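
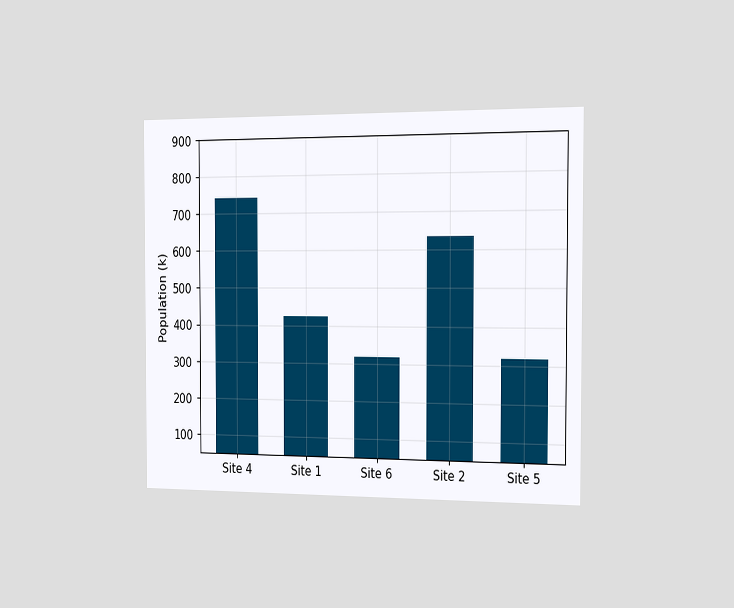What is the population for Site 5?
318k

The chart is viewed slightly from the right. Reading along the chart's y-axis, the Site 5 bar reaches 318k.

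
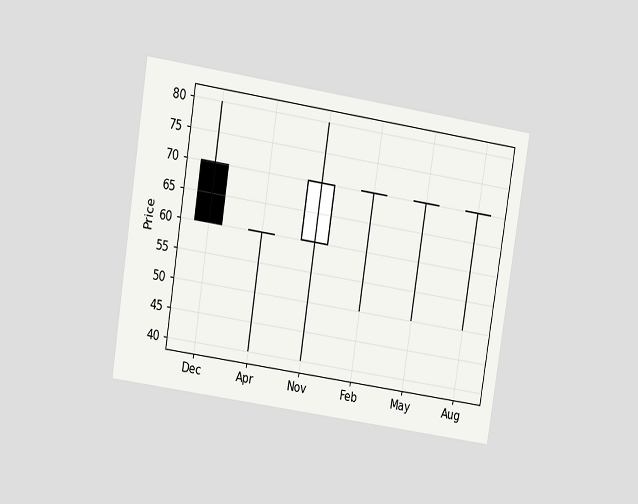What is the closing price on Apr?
The chart is tilted about 9° clockwise and viewed at a slight angle. The Apr candle closes at 60.

60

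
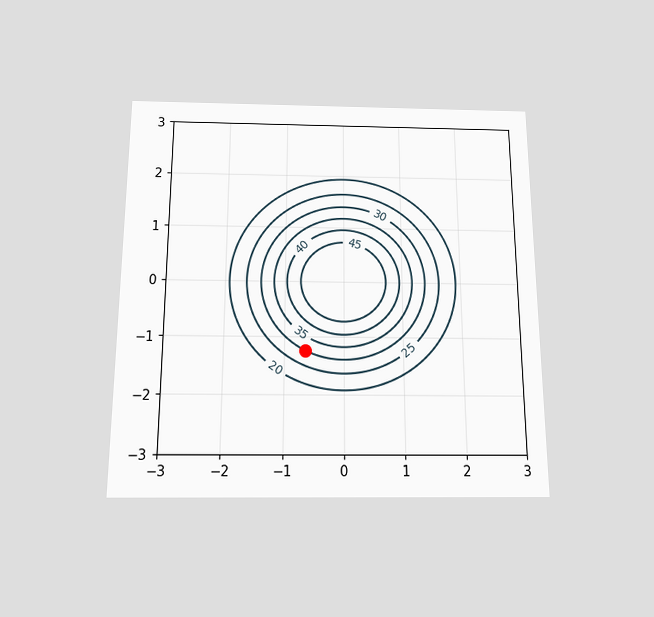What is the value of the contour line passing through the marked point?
The chart is viewed slightly from below. The marked point sits on the contour labelled 30.

30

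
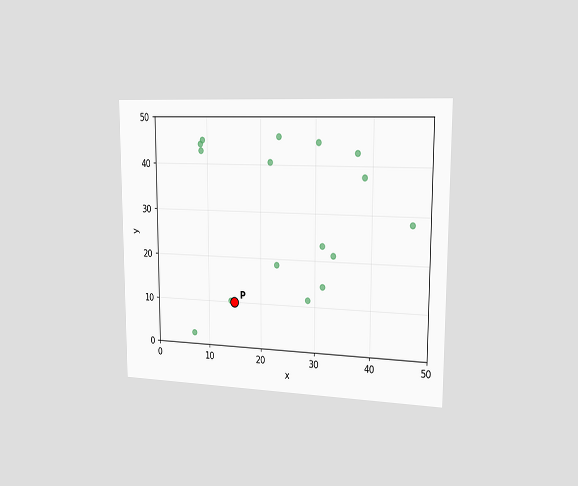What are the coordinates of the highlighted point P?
(15, 10)

The chart is viewed slightly from the right. Following the gridlines from P to each axis, P sits at (15, 10).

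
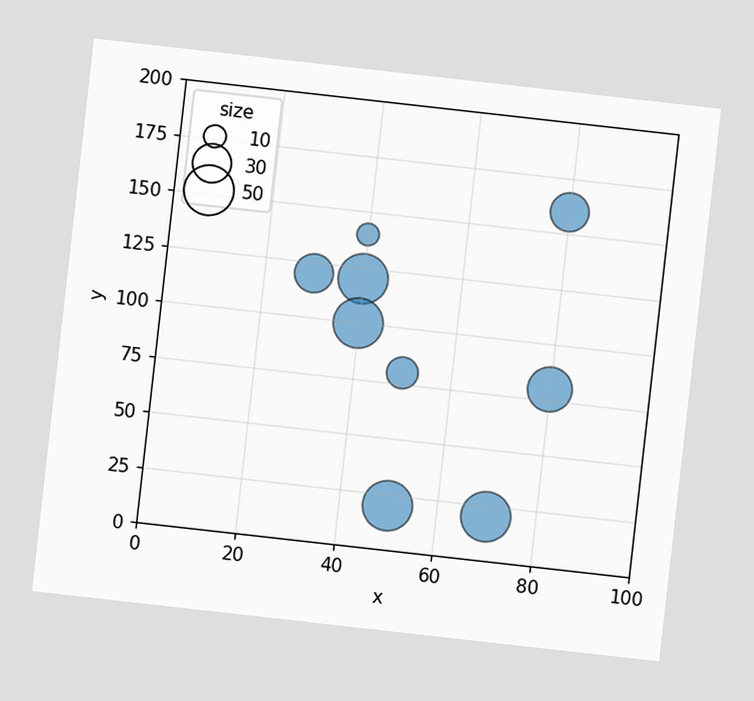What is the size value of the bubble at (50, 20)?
50

The chart is tilted about 6° clockwise. Matching the bubble at (50, 20) against the size legend gives 50.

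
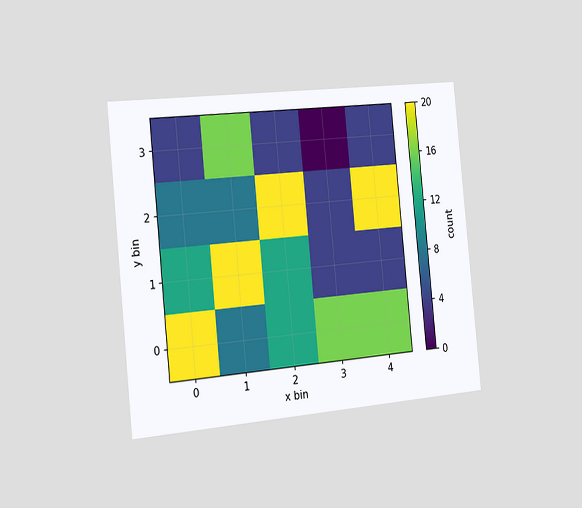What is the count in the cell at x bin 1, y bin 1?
The chart is tilted about 6° counter-clockwise and viewed slightly from the left. Matching the cell (1, 1) against the colorbar gives 20.

20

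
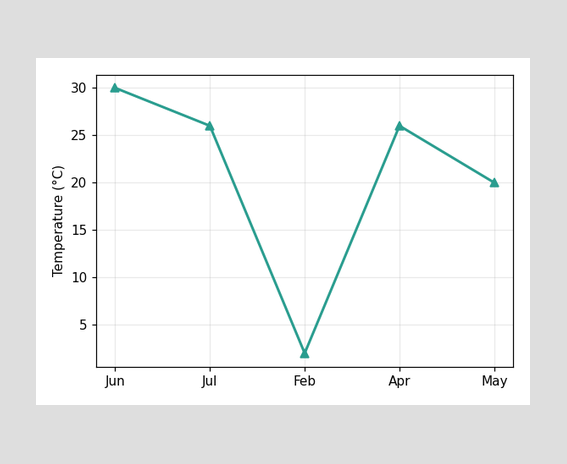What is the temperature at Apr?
At Apr, the line is at 26°C.

26°C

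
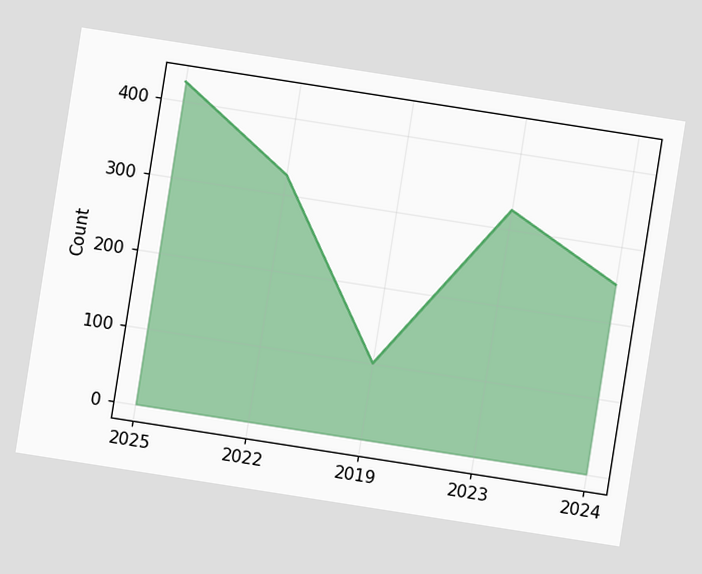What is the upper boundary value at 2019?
100

The chart is tilted about 9° clockwise. At 2019 the upper boundary is at 100.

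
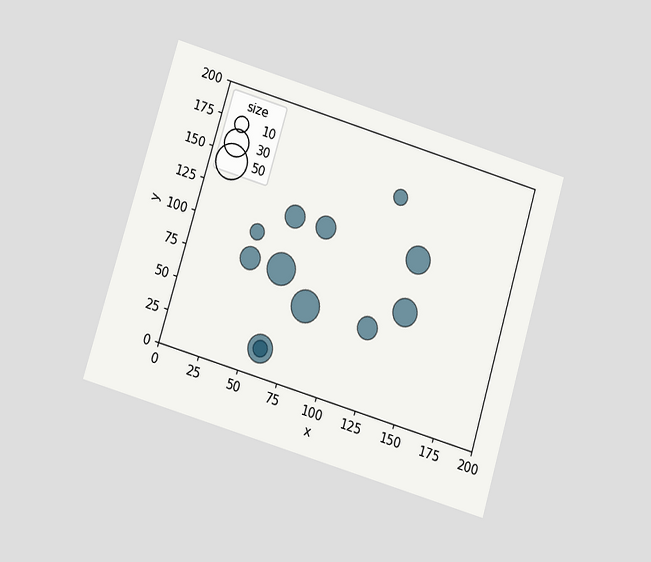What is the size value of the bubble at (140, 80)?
30

The chart is tilted about 17° clockwise and viewed at a slight angle. Matching the bubble at (140, 80) against the size legend gives 30.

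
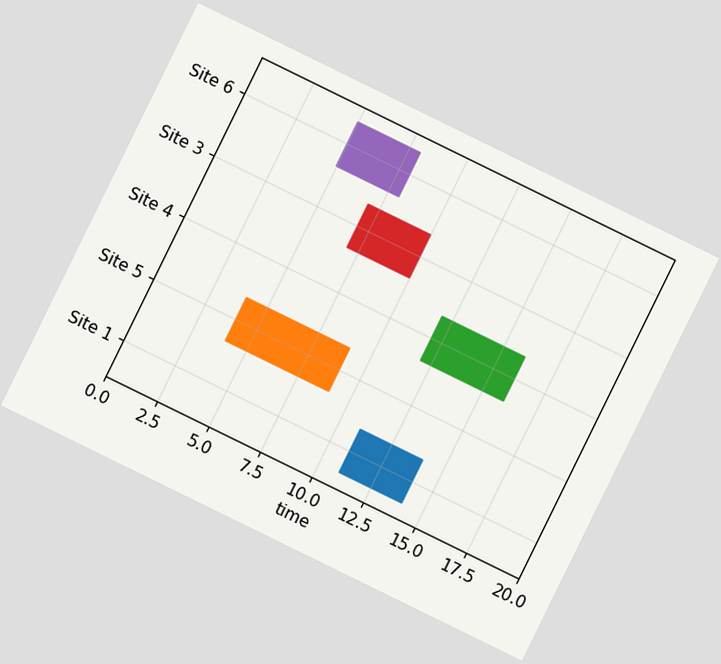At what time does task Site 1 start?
The chart is tilted about 26° clockwise. The Site 1 bar begins at t=11.

11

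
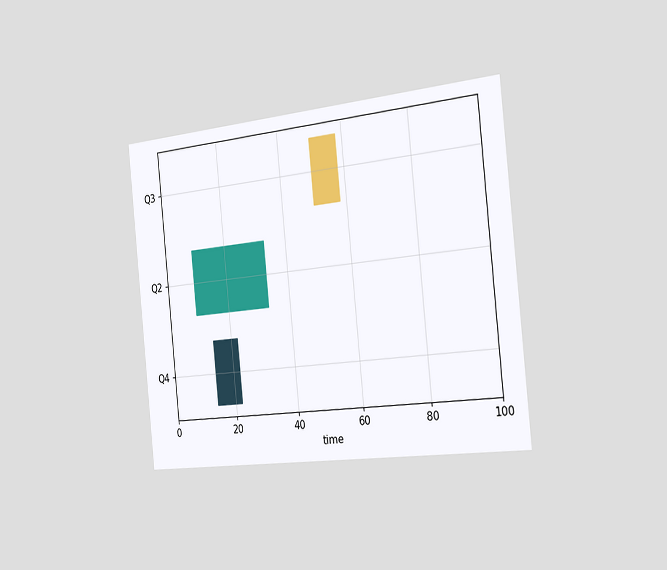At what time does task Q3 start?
The chart is tilted about 6° counter-clockwise and viewed slightly from the right. The Q3 bar begins at t=50.

50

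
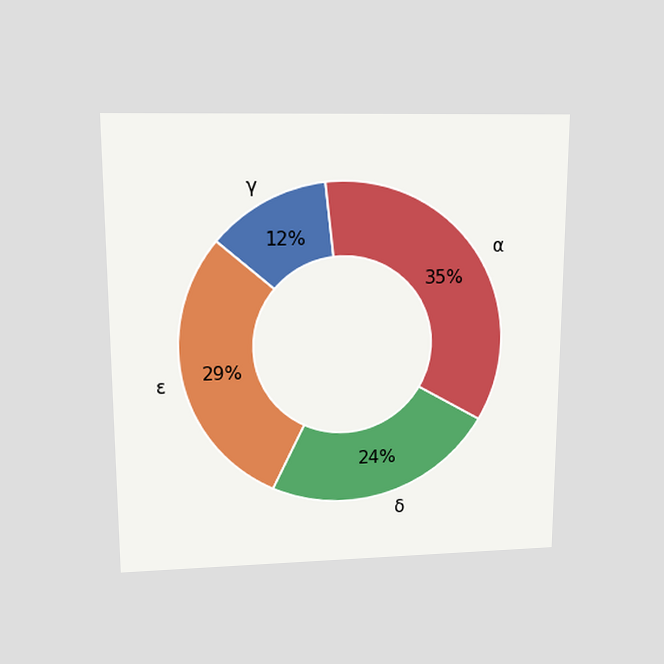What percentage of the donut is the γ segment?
12%

The chart is viewed slightly from above. The γ segment takes up 12% of the ring.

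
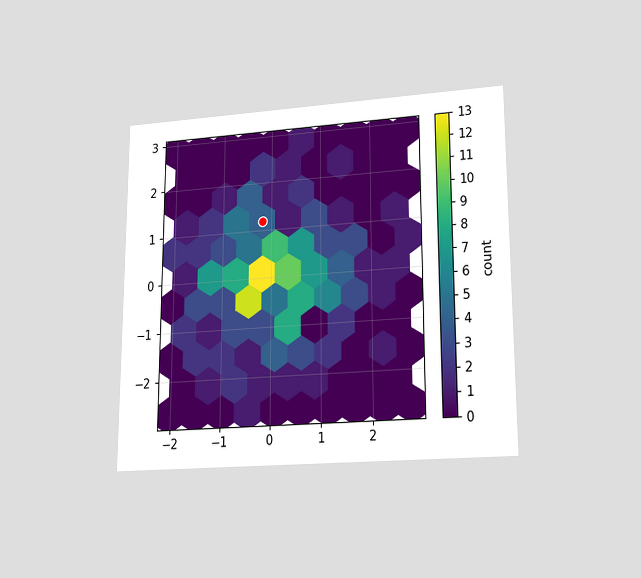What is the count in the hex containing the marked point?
The chart is viewed at a slight angle. The marked hex reads 4 on the colorbar.

4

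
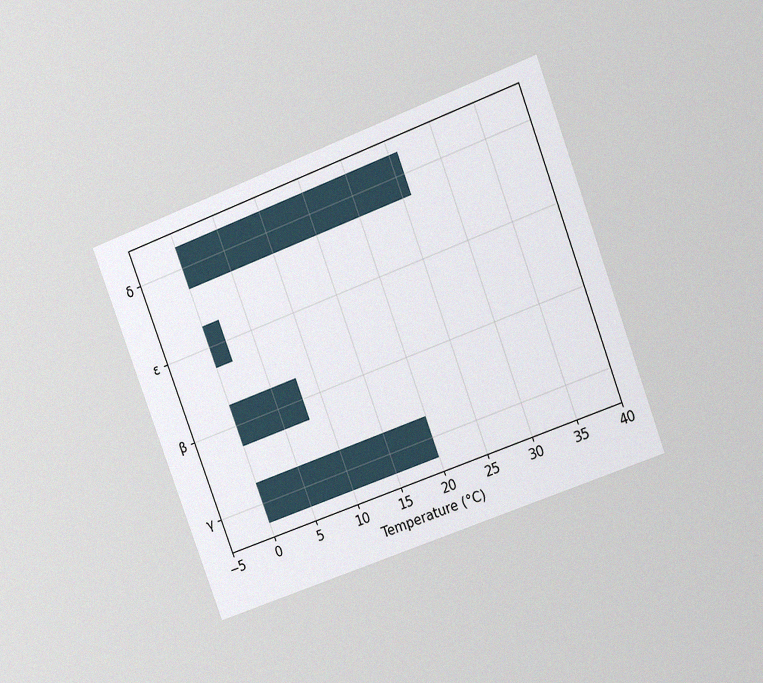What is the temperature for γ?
The chart is tilted about 21° counter-clockwise and viewed at a slight angle, with some photo noise. Reading along the chart's x-axis, the γ bar reaches 20°C.

20°C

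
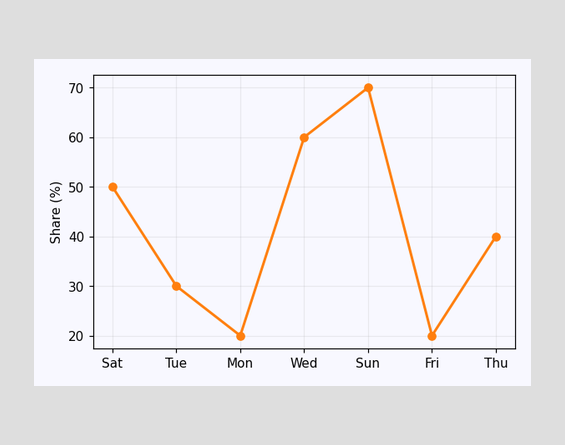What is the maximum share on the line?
70%

The highest point is at Sun, and reading across to the y-axis gives 70%.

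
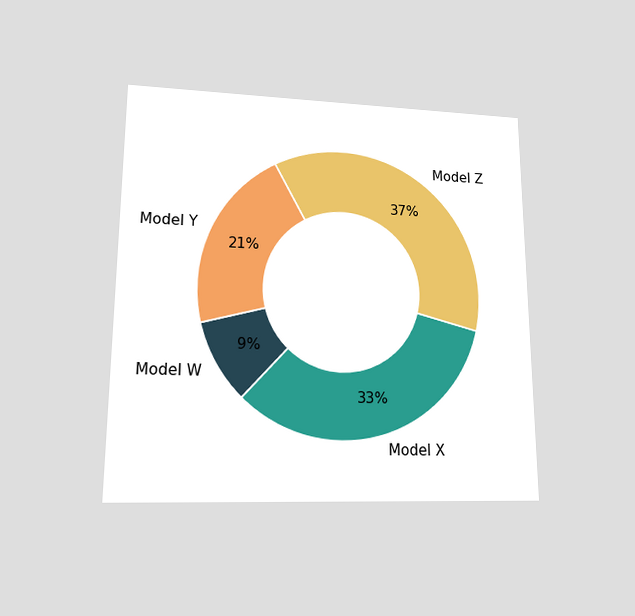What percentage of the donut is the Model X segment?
The chart is viewed at a slight angle. The Model X segment takes up 33% of the ring.

33%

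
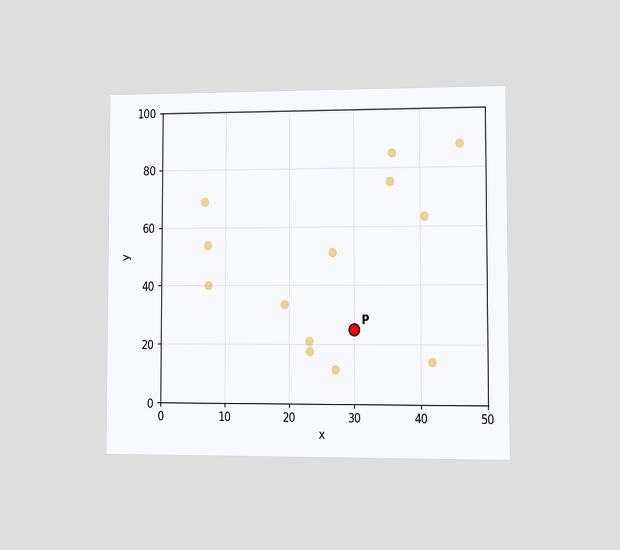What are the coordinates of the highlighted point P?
The chart is viewed at a slight angle. Following the gridlines from P to each axis, P sits at (30, 25).

(30, 25)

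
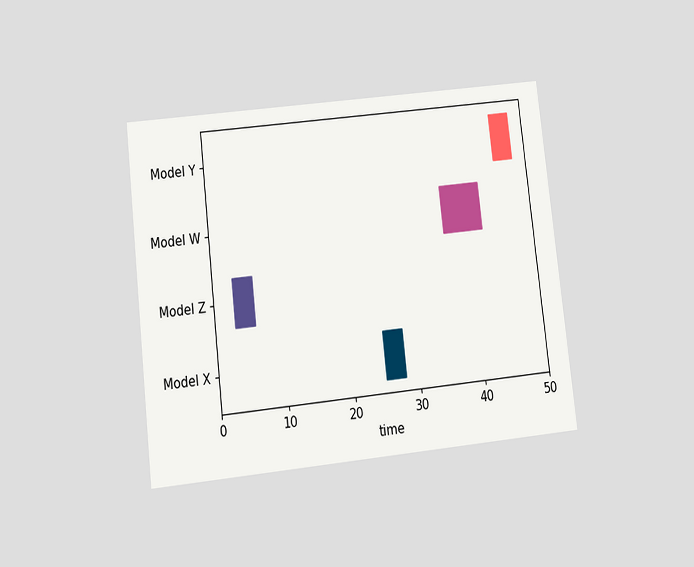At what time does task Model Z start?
3

The chart is tilted about 6° counter-clockwise and viewed slightly from below. The Model Z bar begins at t=3.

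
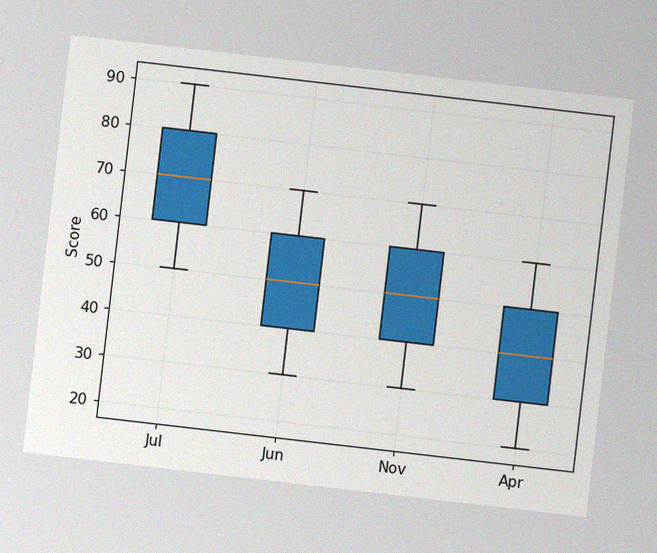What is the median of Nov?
The chart is tilted about 7° clockwise, with some photo noise. The median line in the Nov box sits at 50.

50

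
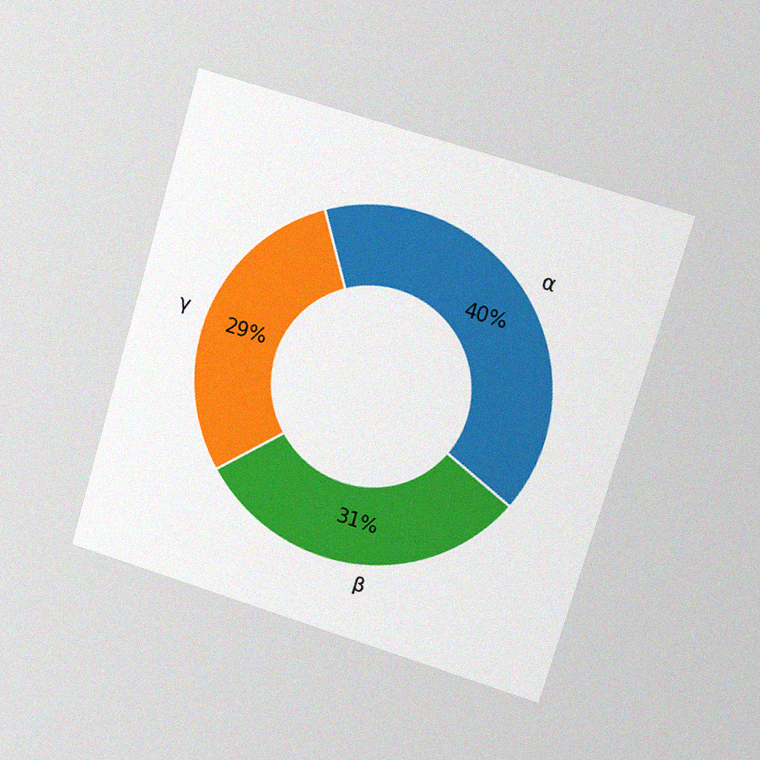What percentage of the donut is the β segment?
The chart is tilted about 16° clockwise and viewed slightly from the right, with some photo noise. The β segment takes up 31% of the ring.

31%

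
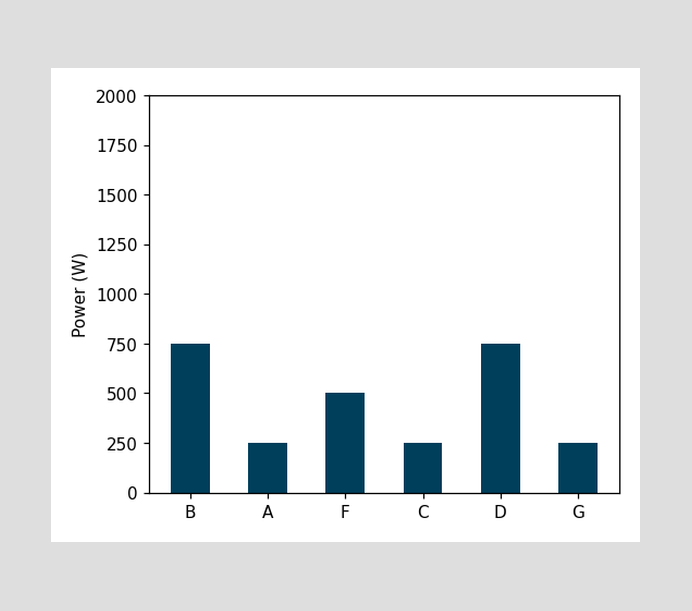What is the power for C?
Reading along the chart's y-axis, the C bar reaches 250W.

250W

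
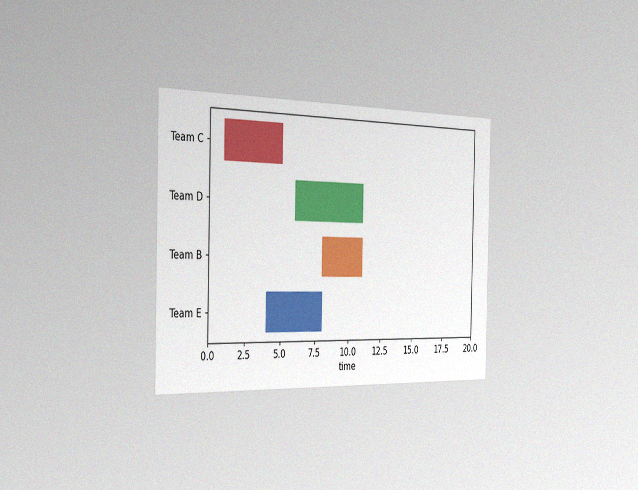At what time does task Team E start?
4

The chart is viewed slightly from the left, with some photo noise. The Team E bar begins at t=4.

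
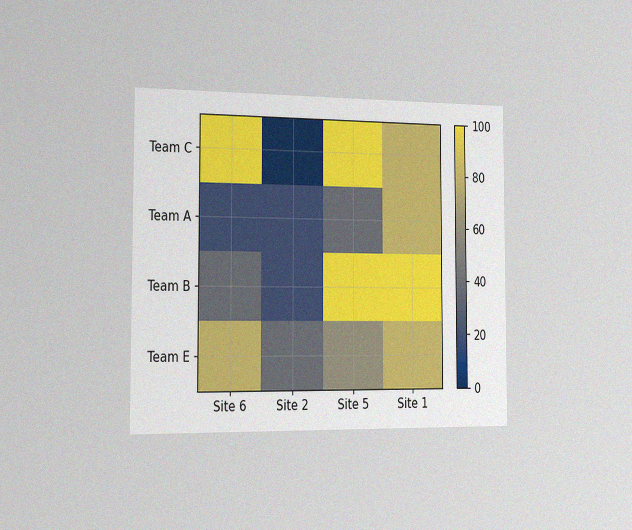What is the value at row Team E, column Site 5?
The chart is viewed slightly from the left, with some photo noise. Matching cell (Team E, Site 5) against the colorbar gives 60.

60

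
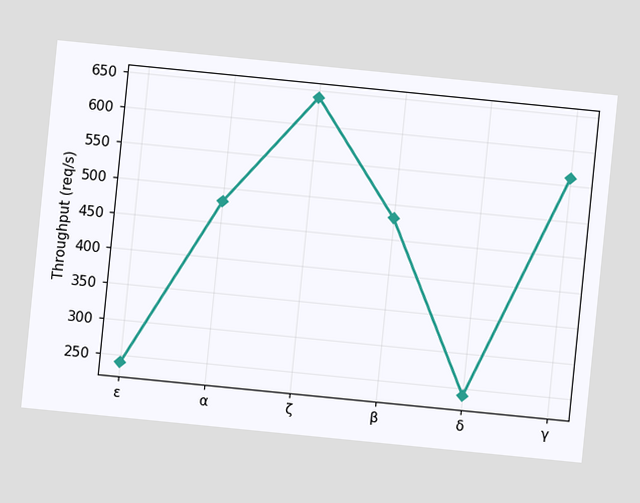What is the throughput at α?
480req/s

The chart is tilted about 6° clockwise. At α, the line is at 480req/s.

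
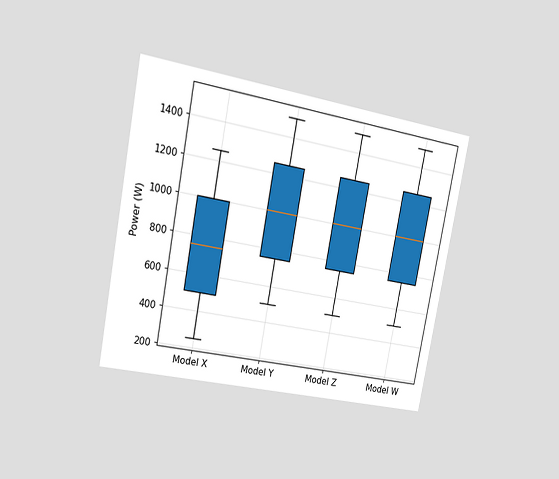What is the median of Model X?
750W

The chart is tilted about 11° clockwise and viewed slightly from the left. The median line in the Model X box sits at 750W.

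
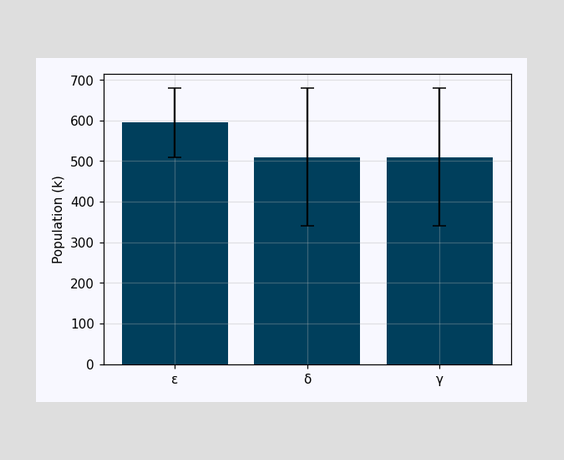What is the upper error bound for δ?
The δ bar's upper whisker reaches 680k.

680k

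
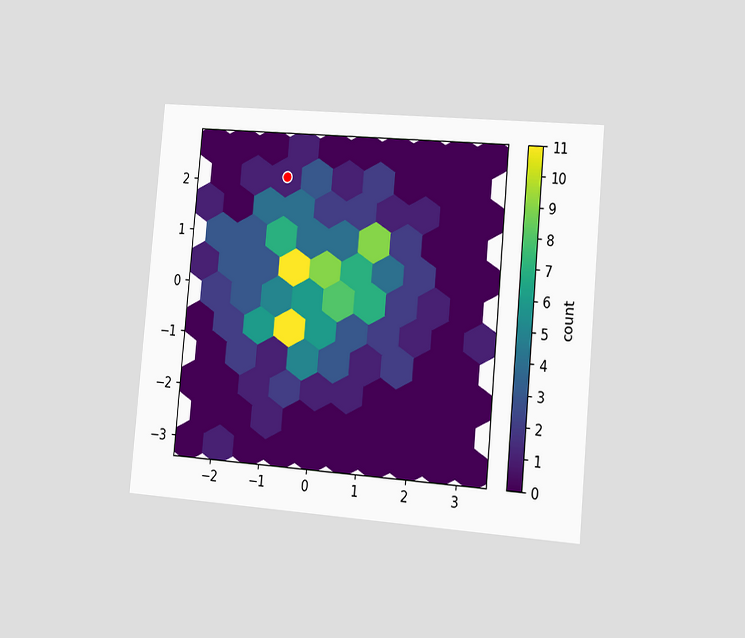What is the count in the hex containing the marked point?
1

The chart is tilted about 5° clockwise and viewed slightly from the right. The marked hex reads 1 on the colorbar.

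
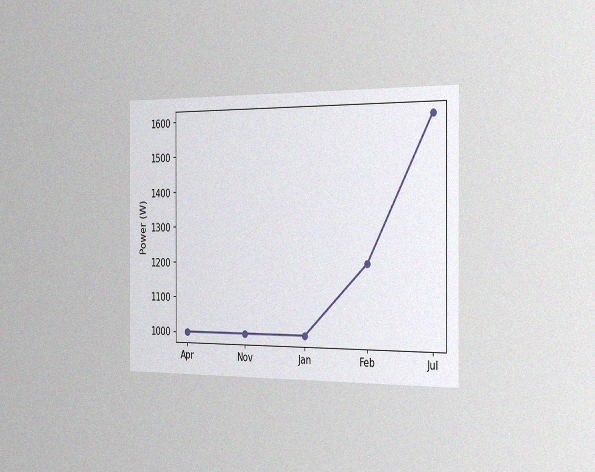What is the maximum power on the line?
1600W

The chart is viewed slightly from the right, with some photo noise. The highest point is at Jul, and reading across to the y-axis gives 1600W.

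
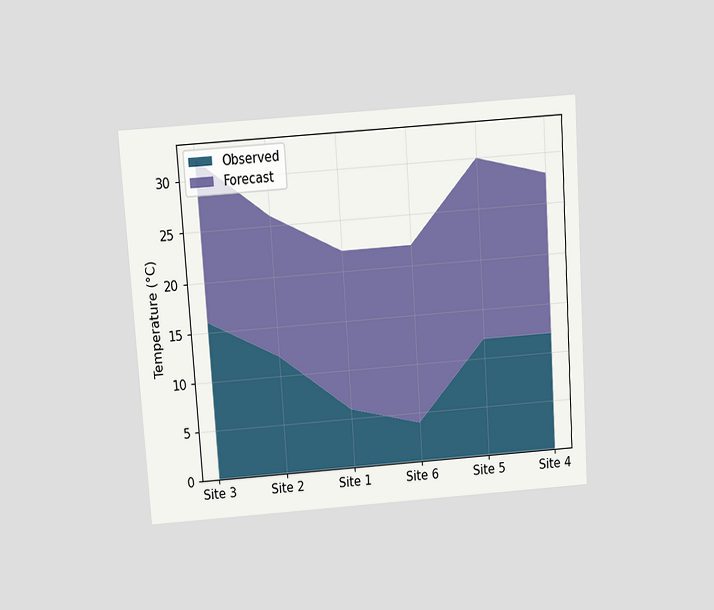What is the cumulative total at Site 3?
32°C

The chart is tilted about 4° counter-clockwise and viewed slightly from above. The stacked total at Site 3 reaches 32°C.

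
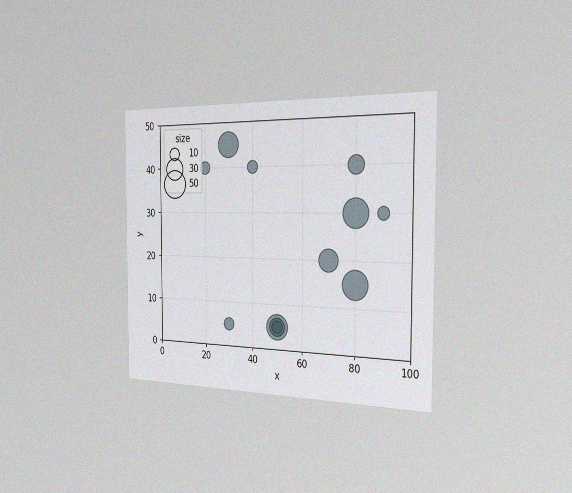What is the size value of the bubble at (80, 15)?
50

The chart is viewed slightly from the right, with some photo noise. Matching the bubble at (80, 15) against the size legend gives 50.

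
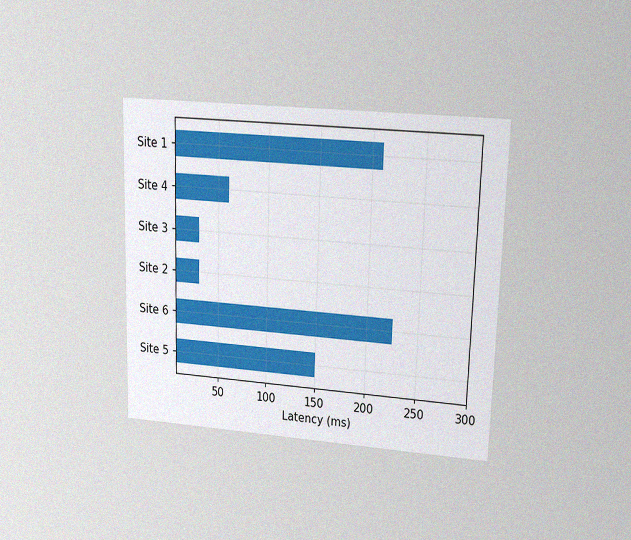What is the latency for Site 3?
30ms

The chart is viewed at a slight angle, with some photo noise. Reading along the chart's x-axis, the Site 3 bar reaches 30ms.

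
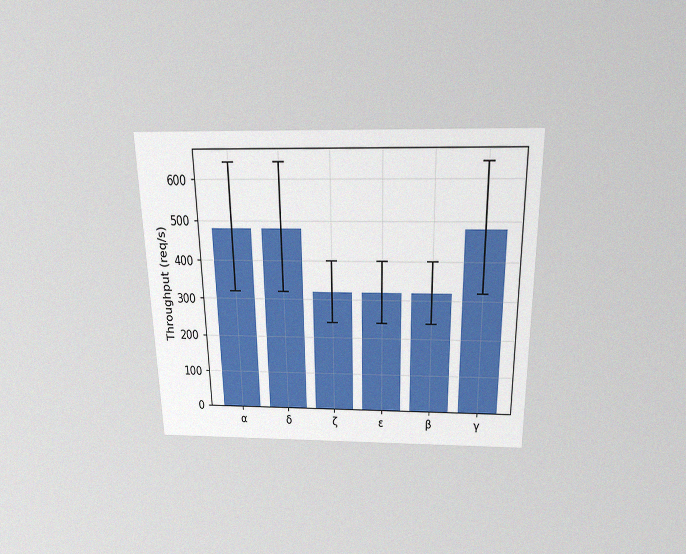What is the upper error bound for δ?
640req/s

The chart is viewed slightly from above, with some photo noise. The δ bar's upper whisker reaches 640req/s.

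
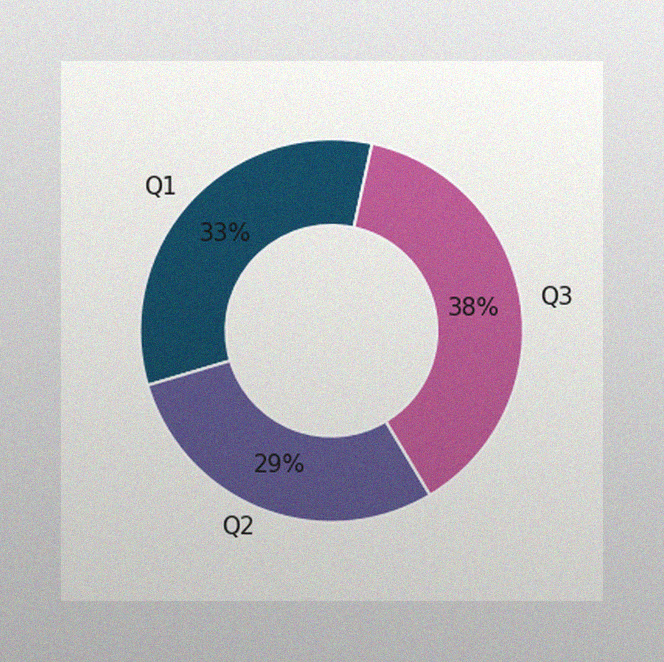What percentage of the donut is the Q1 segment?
33%

The image has some photo noise and uneven lighting. The Q1 segment takes up 33% of the ring.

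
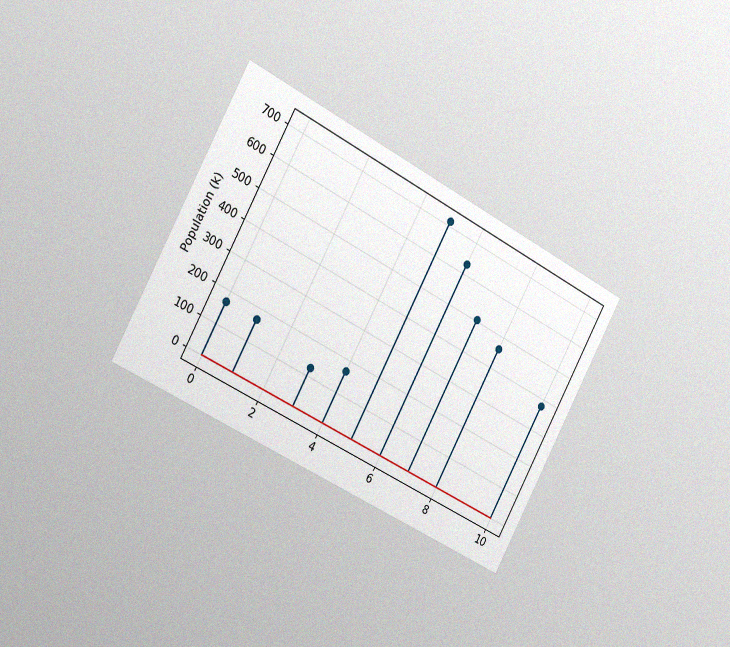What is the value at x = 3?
The chart is tilted about 28° clockwise and viewed slightly from the left, with some photo noise. The stem at x=3 reaches 126k.

126k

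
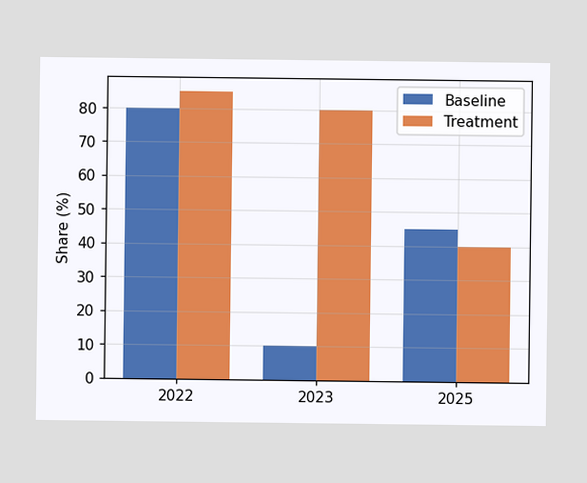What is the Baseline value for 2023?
The Baseline bar at 2023 reaches 10% on the y-axis.

10%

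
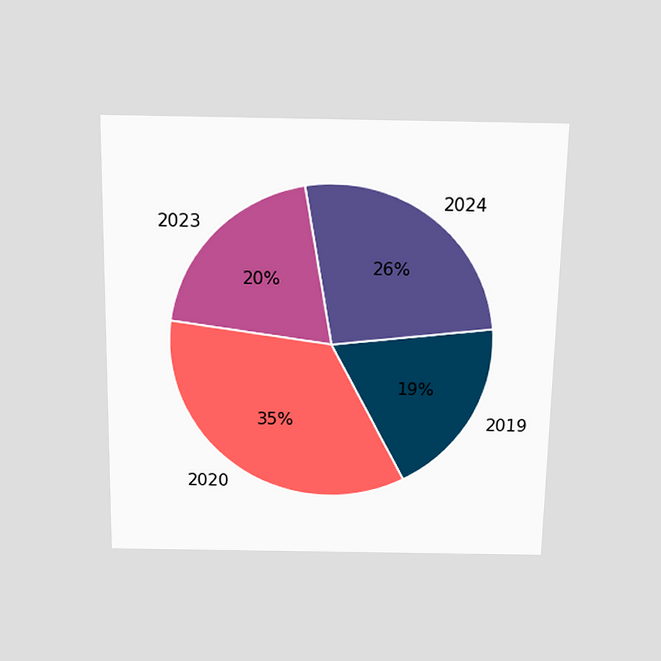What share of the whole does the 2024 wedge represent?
The chart is viewed slightly from above. The 2024 slice takes up 26% of the pie.

26%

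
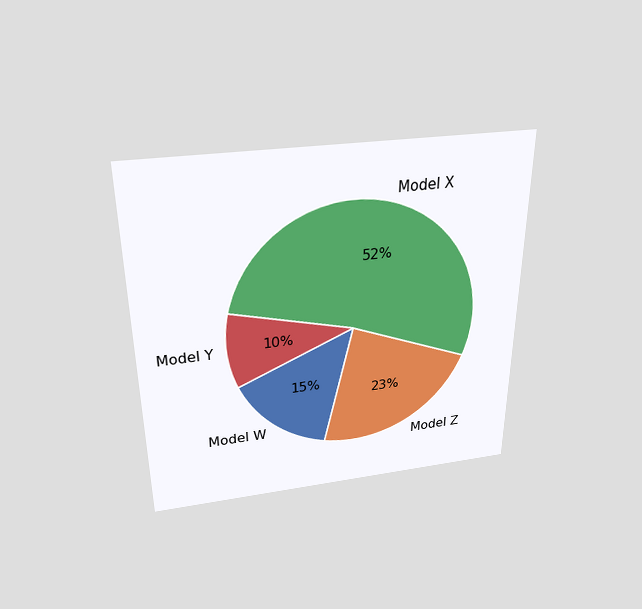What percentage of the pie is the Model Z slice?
23%

The chart is viewed slightly from above. The Model Z slice takes up 23% of the pie.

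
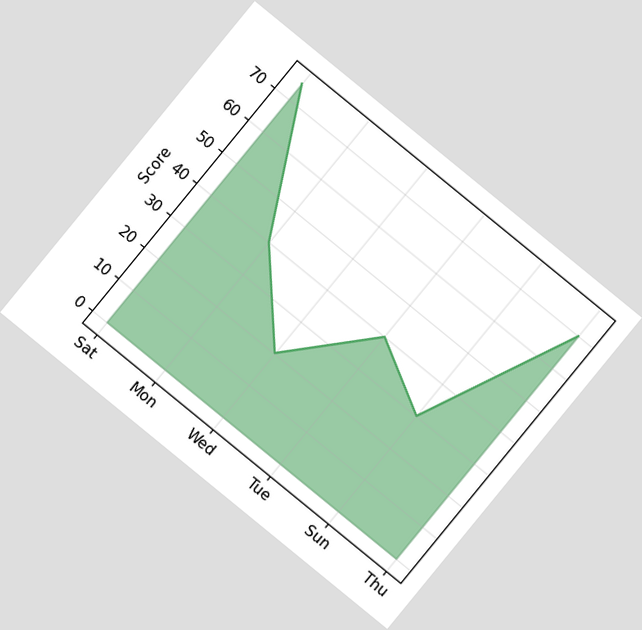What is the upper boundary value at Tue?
40

The chart is tilted about 39° clockwise. At Tue the upper boundary is at 40.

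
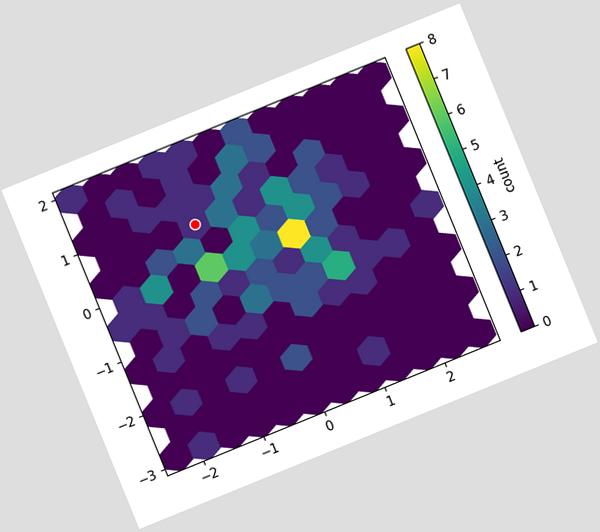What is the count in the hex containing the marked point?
1

The chart is tilted about 22° counter-clockwise. The marked hex reads 1 on the colorbar.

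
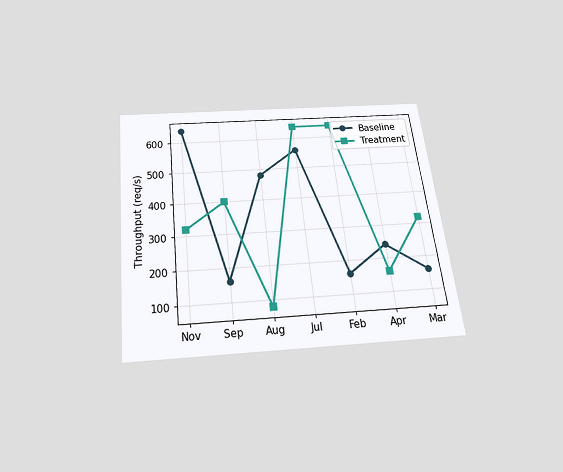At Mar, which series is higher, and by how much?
The chart is tilted about 7° counter-clockwise and viewed slightly from below. At Mar, Treatment sits above the other line by 160req/s.

Treatment, by 160req/s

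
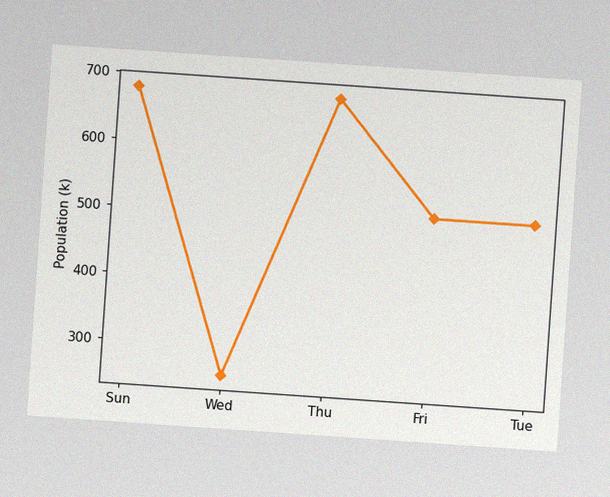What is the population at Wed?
255k

The chart is tilted about 4° clockwise, with some photo noise. At Wed, the line is at 255k.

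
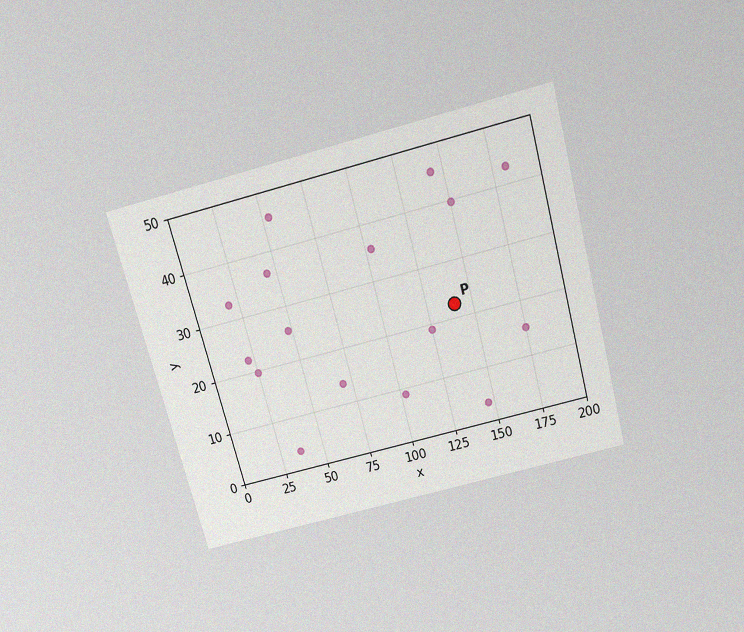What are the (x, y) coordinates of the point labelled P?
(140, 22.5)

The chart is tilted about 15° counter-clockwise and viewed slightly from above, with some photo noise. Following the gridlines from P to each axis, P sits at (140, 22.5).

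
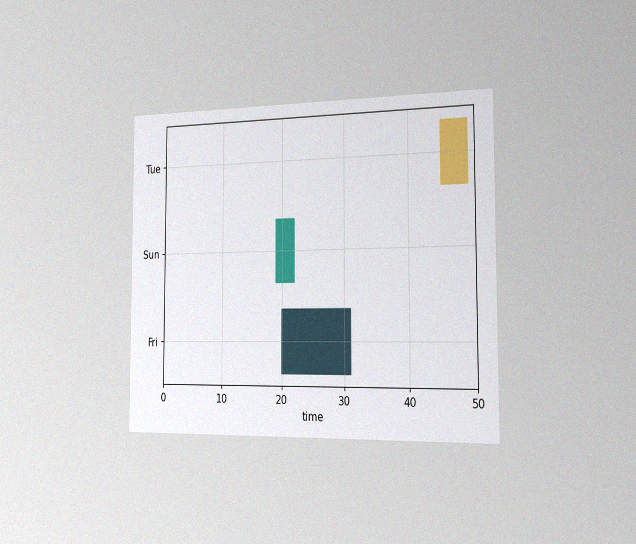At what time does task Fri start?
20

The chart is viewed slightly from the right, with some photo noise. The Fri bar begins at t=20.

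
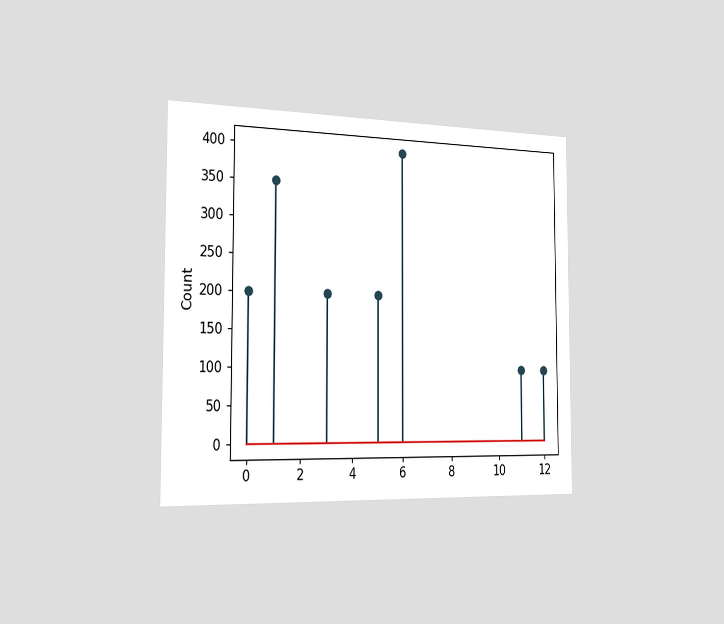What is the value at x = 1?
350

The chart is viewed slightly from the left. The stem at x=1 reaches 350.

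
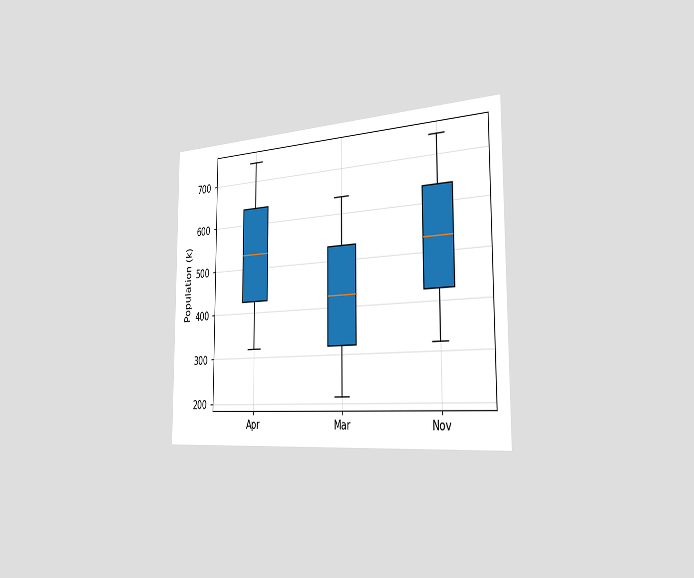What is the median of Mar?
424k

The chart is viewed slightly from the right. The median line in the Mar box sits at 424k.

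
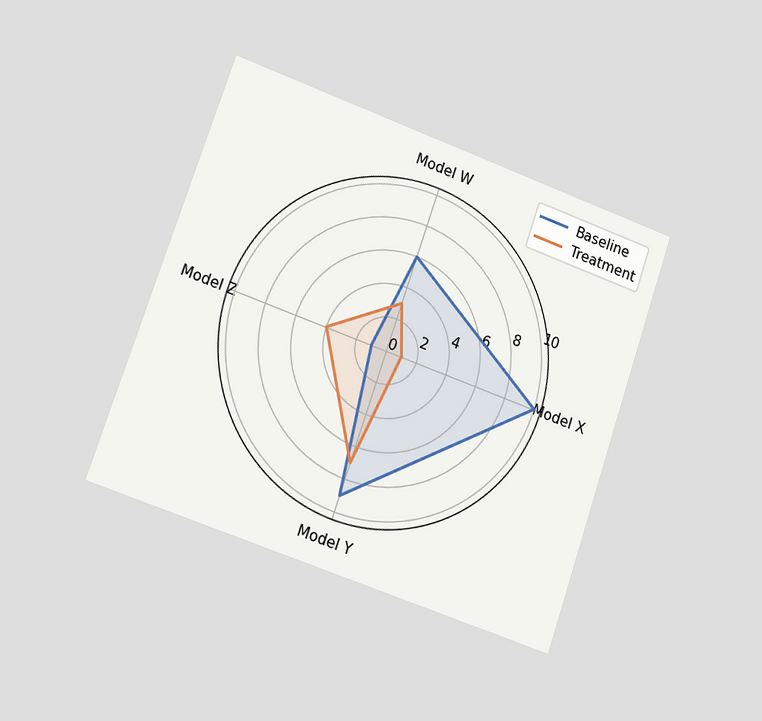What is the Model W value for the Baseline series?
6

The chart is tilted about 19° clockwise and viewed slightly from the left. On the Model W axis, Baseline reaches 6.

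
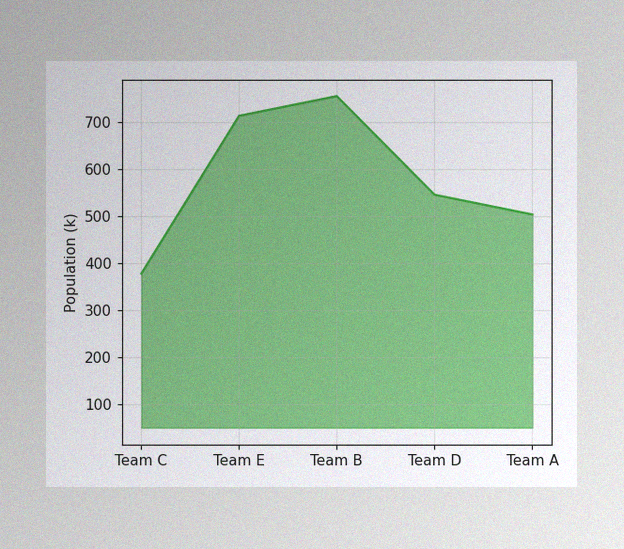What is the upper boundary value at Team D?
The image has some photo noise and uneven lighting. At Team D the upper boundary is at 546k.

546k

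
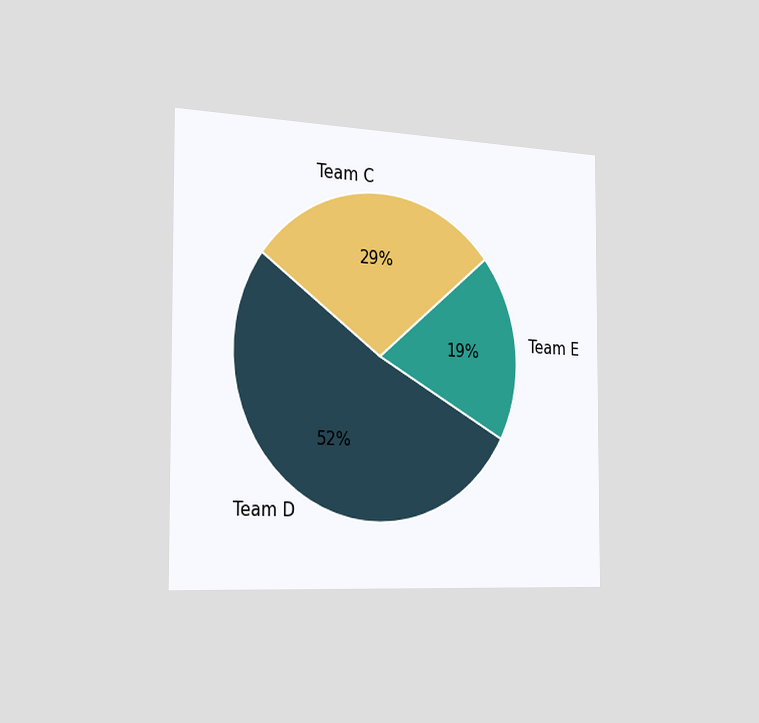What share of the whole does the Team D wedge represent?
52%

The chart is viewed slightly from the left. The Team D slice takes up 52% of the pie.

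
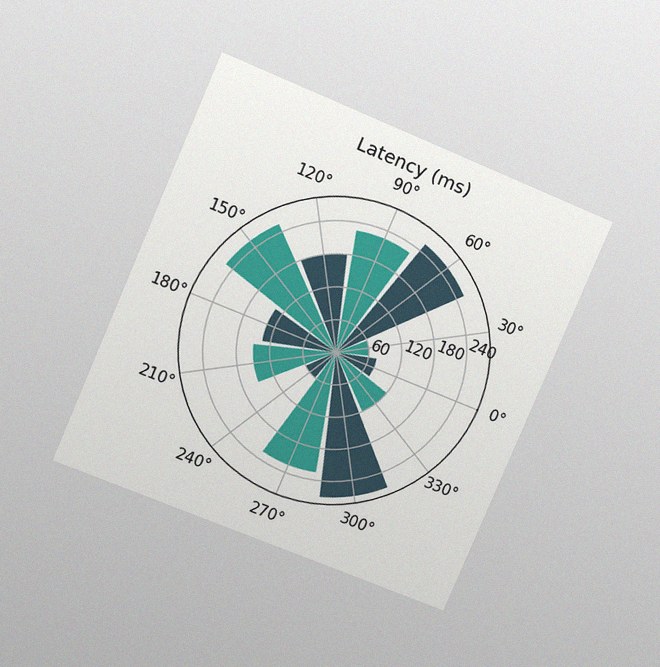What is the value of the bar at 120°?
180ms

The chart is tilted about 23° clockwise and viewed at a slight angle, with some photo noise. The bar at 120° reaches 180ms on the radial axis.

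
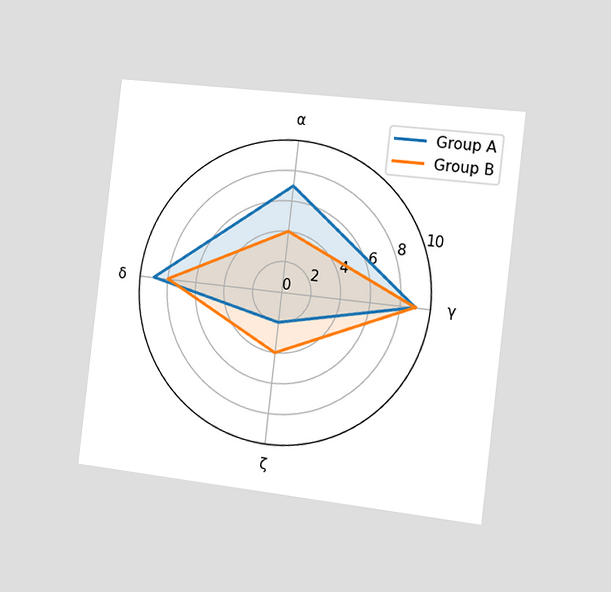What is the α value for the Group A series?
The chart is tilted about 7° clockwise and viewed slightly from the right. On the α axis, Group A reaches 7.

7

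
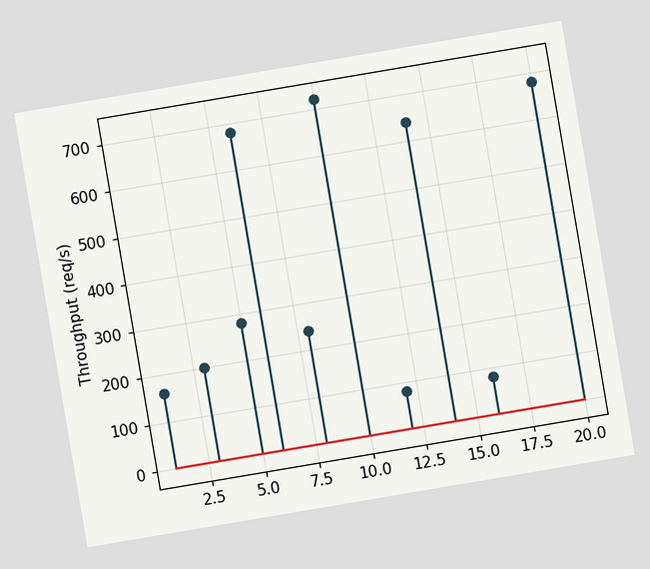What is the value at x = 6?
680req/s

The chart is tilted about 10° counter-clockwise. The stem at x=6 reaches 680req/s.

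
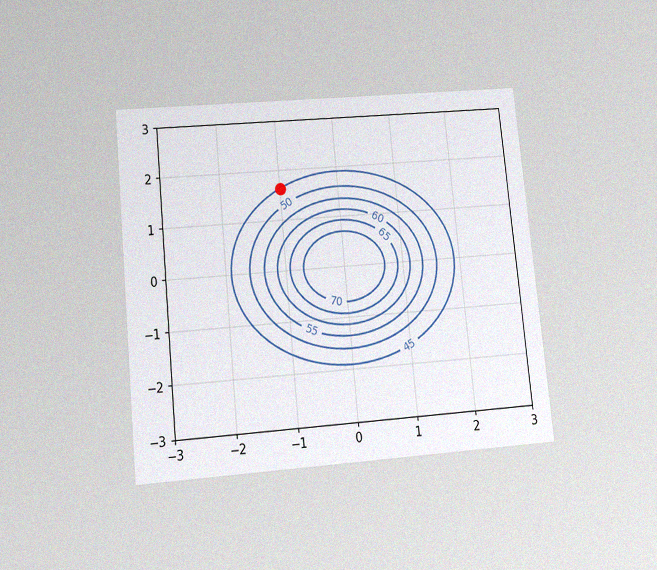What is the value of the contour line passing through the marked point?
45

The chart is tilted about 6° counter-clockwise and viewed slightly from below, with some photo noise. The marked point sits on the contour labelled 45.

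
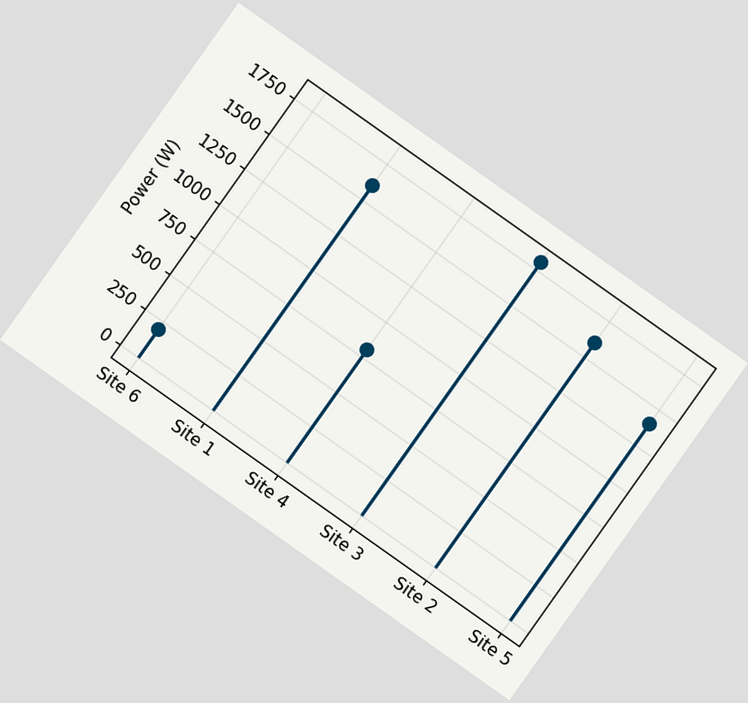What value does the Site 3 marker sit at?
1800W

The chart is tilted about 35° clockwise. The Site 3 marker sits at 1800W.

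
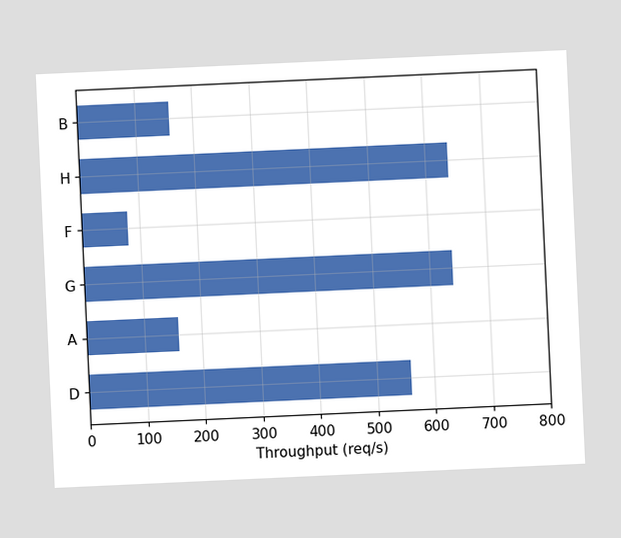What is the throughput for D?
560req/s

The chart is tilted about 3° counter-clockwise. Reading along the chart's x-axis, the D bar reaches 560req/s.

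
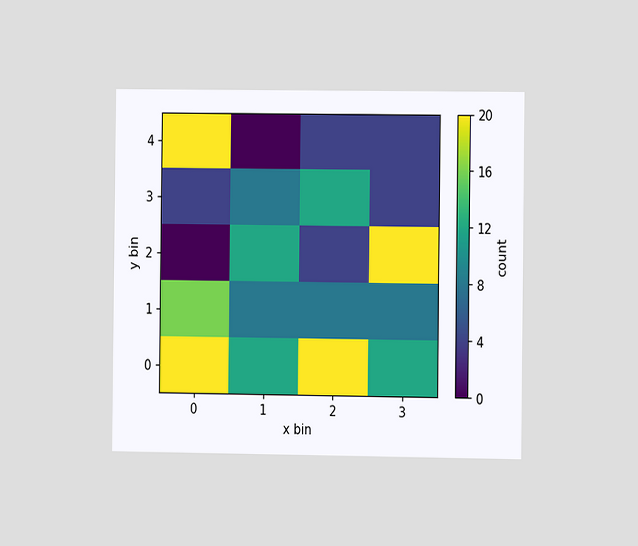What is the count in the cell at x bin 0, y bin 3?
The chart is viewed slightly from the right. Matching the cell (0, 3) against the colorbar gives 4.

4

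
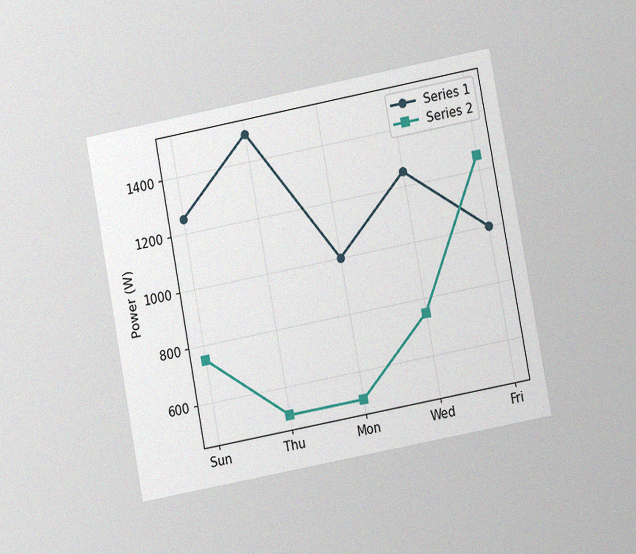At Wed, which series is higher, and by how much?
Series 1, by 500W

The chart is tilted about 11° counter-clockwise and viewed at a slight angle, with some photo noise. At Wed, Series 1 sits above the other line by 500W.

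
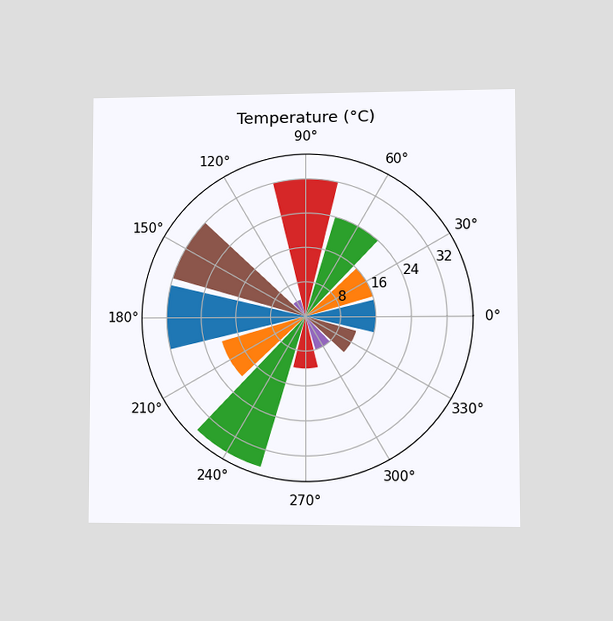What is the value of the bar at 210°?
The chart is viewed at a slight angle. The bar at 210° reaches 20°C on the radial axis.

20°C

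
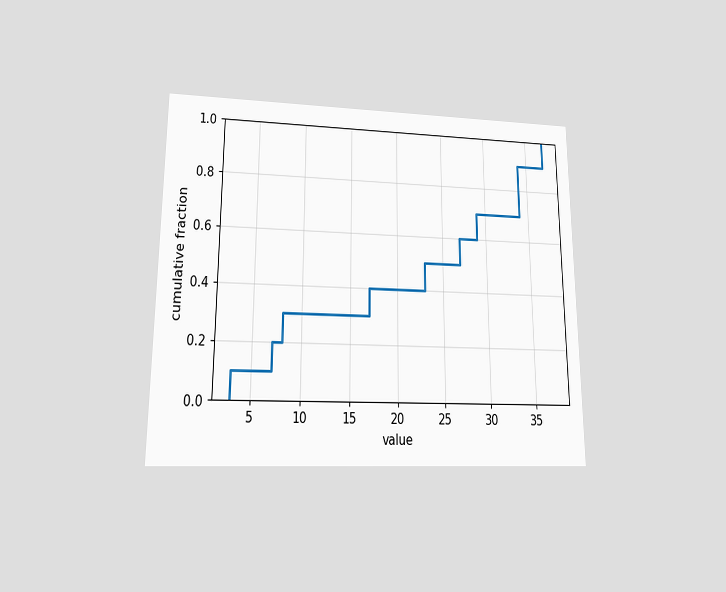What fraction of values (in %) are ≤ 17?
The chart is viewed at a slight angle. At x=17 the ECDF step is at 40%.

40%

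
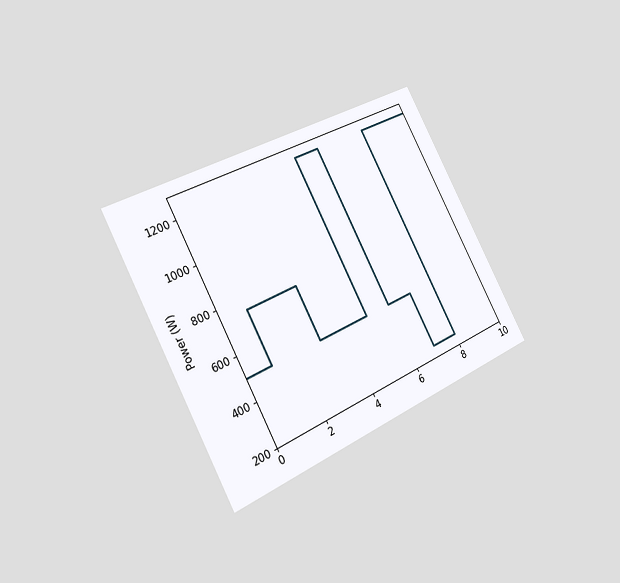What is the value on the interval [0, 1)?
The chart is tilted about 27° counter-clockwise and viewed slightly from the left. On [0, 1) the step sits at 500W.

500W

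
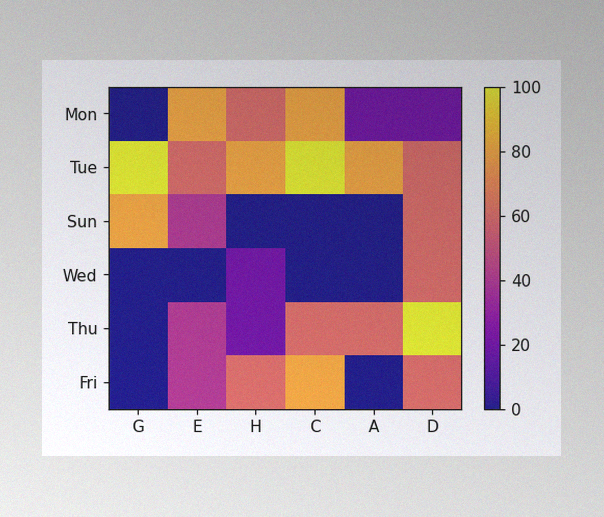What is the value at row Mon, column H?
The image has some photo noise and uneven lighting. Matching cell (Mon, H) against the colorbar gives 60.

60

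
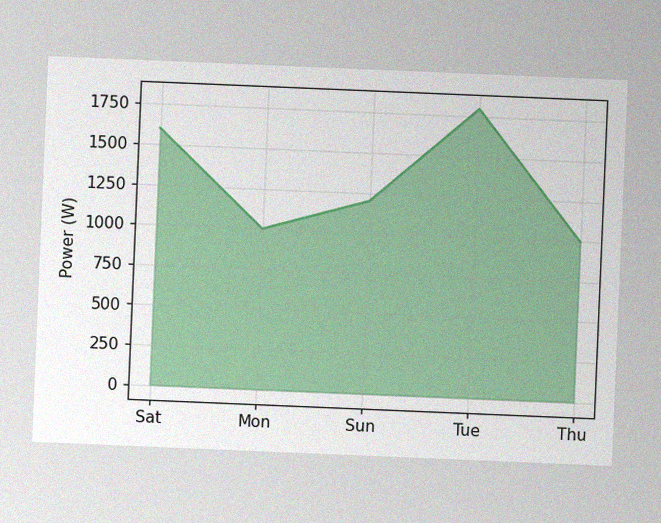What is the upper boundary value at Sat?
The chart is tilted about 2° clockwise, with some photo noise. At Sat the upper boundary is at 1600W.

1600W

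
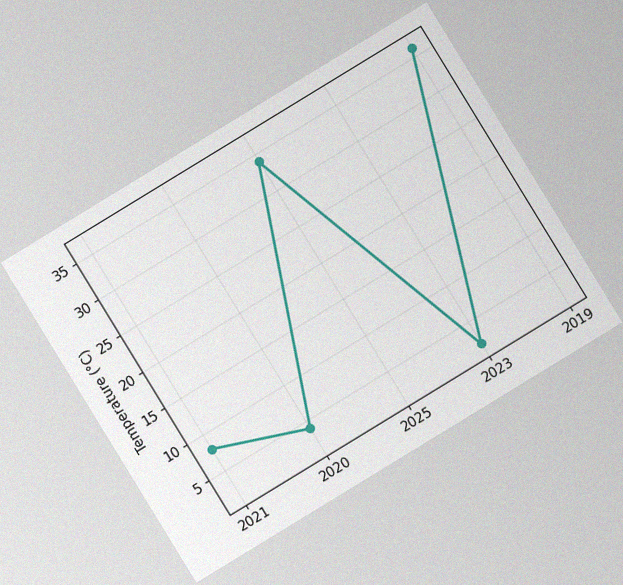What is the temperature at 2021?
The chart is tilted about 31° counter-clockwise, with some photo noise. At 2021, the line is at 8°C.

8°C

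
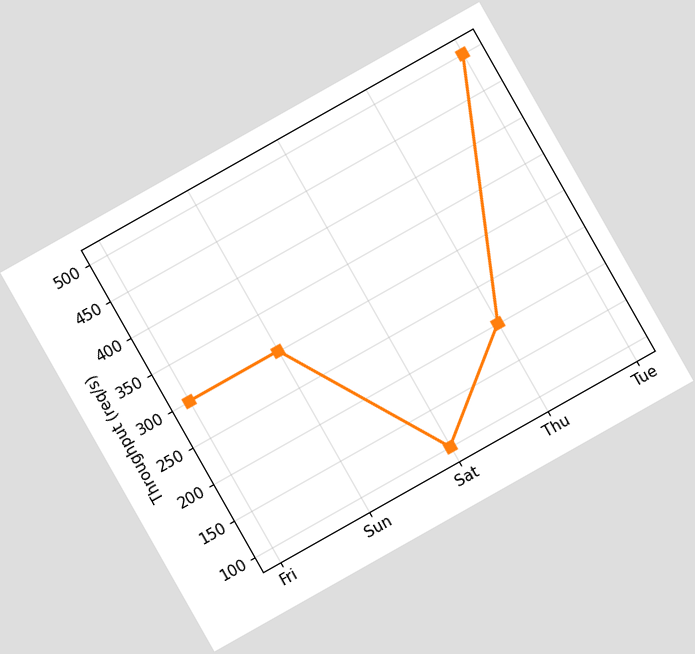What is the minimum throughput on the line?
100req/s

The chart is tilted about 29° counter-clockwise. The lowest point is at Sat, and reading across to the y-axis gives 100req/s.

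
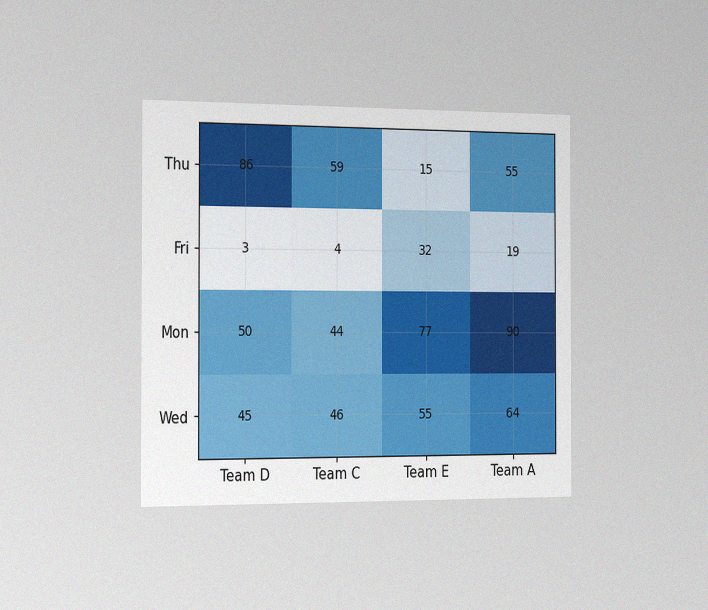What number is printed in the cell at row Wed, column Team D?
The chart is viewed slightly from the left, with some photo noise. The (Wed, Team D) cell reads 45.

45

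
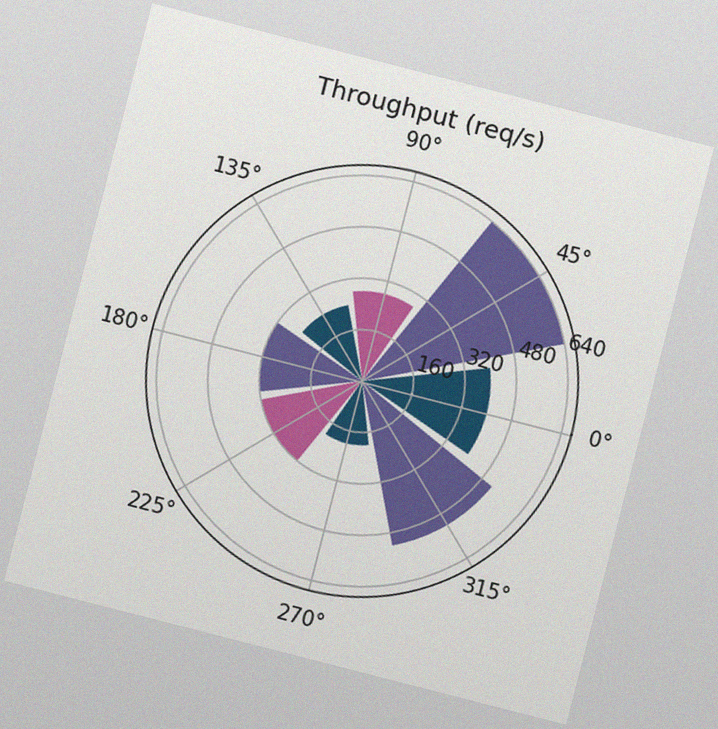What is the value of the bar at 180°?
320req/s

The chart is tilted about 14° clockwise, with some photo noise. The bar at 180° reaches 320req/s on the radial axis.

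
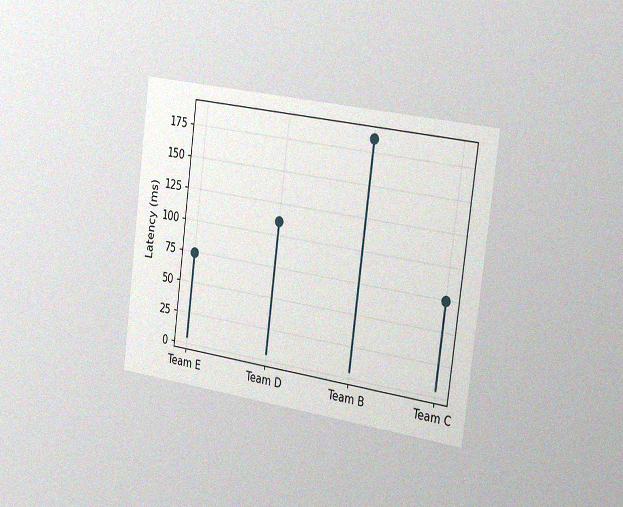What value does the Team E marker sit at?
The chart is tilted about 7° clockwise and viewed slightly from the right, with some photo noise. The Team E marker sits at 74ms.

74ms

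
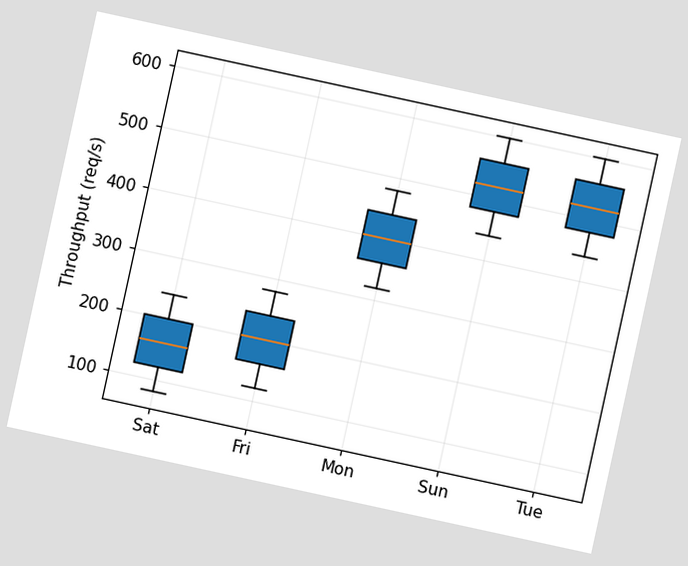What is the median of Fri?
200req/s

The chart is tilted about 12° clockwise. The median line in the Fri box sits at 200req/s.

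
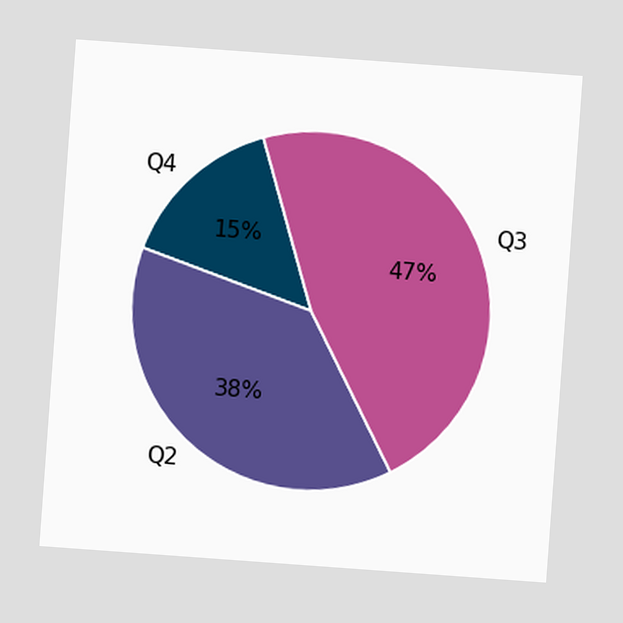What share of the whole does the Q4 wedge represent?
The chart is tilted about 4° clockwise. The Q4 slice takes up 15% of the pie.

15%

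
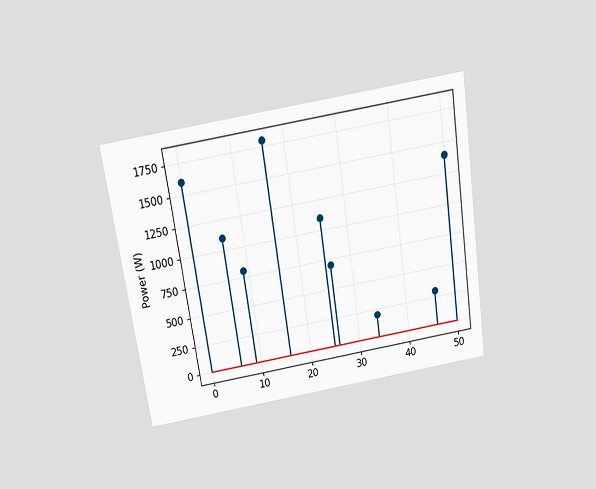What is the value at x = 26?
700W

The chart is tilted about 8° counter-clockwise and viewed slightly from above. The stem at x=26 reaches 700W.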